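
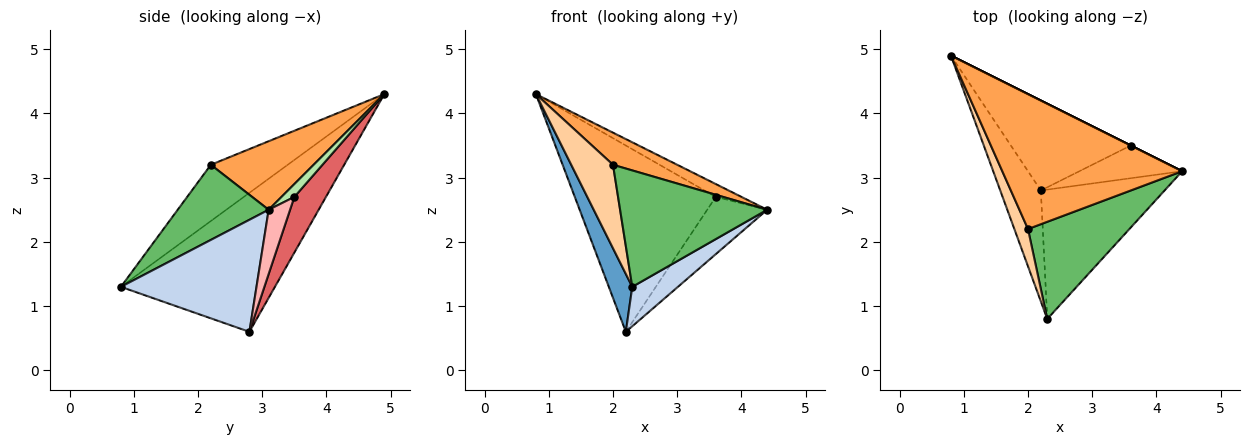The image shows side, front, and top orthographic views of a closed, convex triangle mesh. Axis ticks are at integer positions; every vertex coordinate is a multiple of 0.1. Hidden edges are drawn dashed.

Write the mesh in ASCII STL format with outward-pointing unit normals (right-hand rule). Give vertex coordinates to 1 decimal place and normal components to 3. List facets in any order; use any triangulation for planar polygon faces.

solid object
 facet normal -0.950 -0.145 -0.277
  outer loop
   vertex 2.2 2.8 0.6
   vertex 2.3 0.8 1.3
   vertex 0.8 4.9 4.3
  endloop
 endfacet
 facet normal 0.655 -0.220 -0.723
  outer loop
   vertex 2.2 2.8 0.6
   vertex 4.4 3.1 2.5
   vertex 2.3 0.8 1.3
  endloop
 endfacet
 facet normal 0.347 -0.217 0.912
  outer loop
   vertex 2.0 2.2 3.2
   vertex 4.4 3.1 2.5
   vertex 0.8 4.9 4.3
  endloop
 endfacet
 facet normal -0.859 -0.467 0.208
  outer loop
   vertex 2.0 2.2 3.2
   vertex 0.8 4.9 4.3
   vertex 2.3 0.8 1.3
  endloop
 endfacet
 facet normal 0.429 -0.694 0.579
  outer loop
   vertex 2.0 2.2 3.2
   vertex 2.3 0.8 1.3
   vertex 4.4 3.1 2.5
  endloop
 endfacet
 facet normal 0.447 0.894 0.000
  outer loop
   vertex 3.6 3.5 2.7
   vertex 0.8 4.9 4.3
   vertex 4.4 3.1 2.5
  endloop
 endfacet
 facet normal 0.198 0.883 -0.426
  outer loop
   vertex 3.6 3.5 2.7
   vertex 2.2 2.8 0.6
   vertex 0.8 4.9 4.3
  endloop
 endfacet
 facet normal 0.296 0.829 -0.474
  outer loop
   vertex 3.6 3.5 2.7
   vertex 4.4 3.1 2.5
   vertex 2.2 2.8 0.6
  endloop
 endfacet
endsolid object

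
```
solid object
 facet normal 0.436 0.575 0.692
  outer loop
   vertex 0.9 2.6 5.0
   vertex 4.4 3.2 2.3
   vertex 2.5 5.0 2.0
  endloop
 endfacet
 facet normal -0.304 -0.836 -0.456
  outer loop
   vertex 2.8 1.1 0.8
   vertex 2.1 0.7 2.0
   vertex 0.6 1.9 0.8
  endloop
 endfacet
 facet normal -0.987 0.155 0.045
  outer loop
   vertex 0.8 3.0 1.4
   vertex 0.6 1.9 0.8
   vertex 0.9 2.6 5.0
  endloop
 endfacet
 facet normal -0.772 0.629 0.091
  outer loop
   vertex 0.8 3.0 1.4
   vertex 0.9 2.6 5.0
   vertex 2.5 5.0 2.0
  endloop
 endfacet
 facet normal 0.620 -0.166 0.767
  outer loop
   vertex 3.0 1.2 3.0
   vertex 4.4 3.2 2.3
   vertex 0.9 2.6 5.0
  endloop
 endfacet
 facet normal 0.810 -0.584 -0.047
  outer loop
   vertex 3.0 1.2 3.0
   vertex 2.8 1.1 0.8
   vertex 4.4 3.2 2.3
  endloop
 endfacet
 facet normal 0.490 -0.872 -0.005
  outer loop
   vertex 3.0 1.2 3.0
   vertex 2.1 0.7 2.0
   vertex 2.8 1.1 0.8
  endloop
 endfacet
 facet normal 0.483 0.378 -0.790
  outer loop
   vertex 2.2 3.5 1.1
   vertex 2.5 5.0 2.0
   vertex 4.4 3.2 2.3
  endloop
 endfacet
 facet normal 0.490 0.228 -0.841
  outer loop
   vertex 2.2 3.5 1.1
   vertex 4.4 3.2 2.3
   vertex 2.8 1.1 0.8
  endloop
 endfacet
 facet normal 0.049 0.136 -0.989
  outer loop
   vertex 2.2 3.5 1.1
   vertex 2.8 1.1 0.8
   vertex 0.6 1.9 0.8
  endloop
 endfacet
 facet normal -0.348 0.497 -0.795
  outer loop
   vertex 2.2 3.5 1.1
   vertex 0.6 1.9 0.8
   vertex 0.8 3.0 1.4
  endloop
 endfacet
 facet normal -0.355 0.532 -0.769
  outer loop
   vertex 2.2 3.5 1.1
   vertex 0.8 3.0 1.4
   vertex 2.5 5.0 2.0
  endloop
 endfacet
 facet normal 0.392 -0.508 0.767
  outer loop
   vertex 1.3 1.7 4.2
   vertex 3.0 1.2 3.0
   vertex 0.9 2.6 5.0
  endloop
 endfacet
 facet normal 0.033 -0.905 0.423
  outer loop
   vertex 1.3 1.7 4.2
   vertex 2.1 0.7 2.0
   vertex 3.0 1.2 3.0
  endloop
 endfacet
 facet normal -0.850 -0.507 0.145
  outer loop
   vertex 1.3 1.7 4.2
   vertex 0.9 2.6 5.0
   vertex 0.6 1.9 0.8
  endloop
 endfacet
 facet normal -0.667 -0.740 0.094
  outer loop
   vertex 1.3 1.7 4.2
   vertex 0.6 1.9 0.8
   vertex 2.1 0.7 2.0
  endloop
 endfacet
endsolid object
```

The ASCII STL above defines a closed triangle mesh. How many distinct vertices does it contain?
10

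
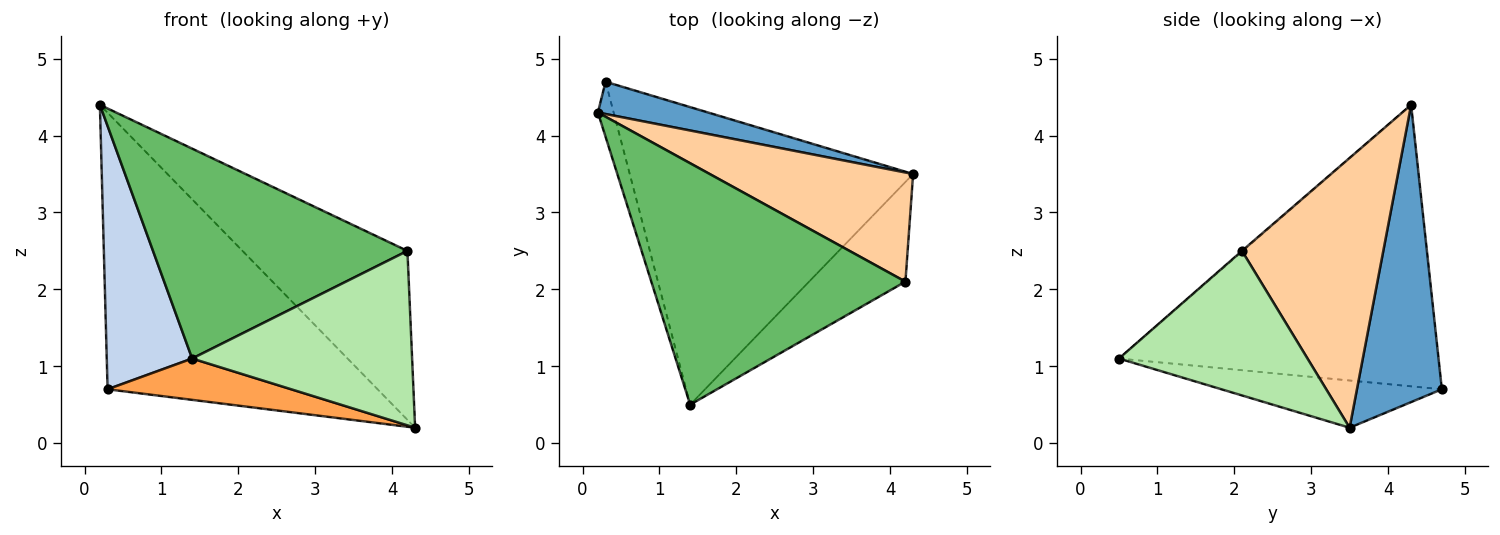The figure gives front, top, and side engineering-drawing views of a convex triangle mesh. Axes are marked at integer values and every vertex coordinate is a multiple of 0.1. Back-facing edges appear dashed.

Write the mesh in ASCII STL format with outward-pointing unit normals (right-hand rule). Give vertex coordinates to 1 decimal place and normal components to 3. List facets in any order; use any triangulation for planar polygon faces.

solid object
 facet normal 0.298 0.948 0.111
  outer loop
   vertex 0.3 4.7 0.7
   vertex 0.2 4.3 4.4
   vertex 4.3 3.5 0.2
  endloop
 endfacet
 facet normal -0.965 -0.258 -0.054
  outer loop
   vertex 0.3 4.7 0.7
   vertex 1.4 0.5 1.1
   vertex 0.2 4.3 4.4
  endloop
 endfacet
 facet normal -0.163 -0.136 -0.977
  outer loop
   vertex 0.3 4.7 0.7
   vertex 4.3 3.5 0.2
   vertex 1.4 0.5 1.1
  endloop
 endfacet
 facet normal 0.584 0.682 0.440
  outer loop
   vertex 4.2 2.1 2.5
   vertex 4.3 3.5 0.2
   vertex 0.2 4.3 4.4
  endloop
 endfacet
 facet normal -0.002 -0.656 0.755
  outer loop
   vertex 4.2 2.1 2.5
   vertex 0.2 4.3 4.4
   vertex 1.4 0.5 1.1
  endloop
 endfacet
 facet normal 0.597 -0.697 -0.398
  outer loop
   vertex 4.2 2.1 2.5
   vertex 1.4 0.5 1.1
   vertex 4.3 3.5 0.2
  endloop
 endfacet
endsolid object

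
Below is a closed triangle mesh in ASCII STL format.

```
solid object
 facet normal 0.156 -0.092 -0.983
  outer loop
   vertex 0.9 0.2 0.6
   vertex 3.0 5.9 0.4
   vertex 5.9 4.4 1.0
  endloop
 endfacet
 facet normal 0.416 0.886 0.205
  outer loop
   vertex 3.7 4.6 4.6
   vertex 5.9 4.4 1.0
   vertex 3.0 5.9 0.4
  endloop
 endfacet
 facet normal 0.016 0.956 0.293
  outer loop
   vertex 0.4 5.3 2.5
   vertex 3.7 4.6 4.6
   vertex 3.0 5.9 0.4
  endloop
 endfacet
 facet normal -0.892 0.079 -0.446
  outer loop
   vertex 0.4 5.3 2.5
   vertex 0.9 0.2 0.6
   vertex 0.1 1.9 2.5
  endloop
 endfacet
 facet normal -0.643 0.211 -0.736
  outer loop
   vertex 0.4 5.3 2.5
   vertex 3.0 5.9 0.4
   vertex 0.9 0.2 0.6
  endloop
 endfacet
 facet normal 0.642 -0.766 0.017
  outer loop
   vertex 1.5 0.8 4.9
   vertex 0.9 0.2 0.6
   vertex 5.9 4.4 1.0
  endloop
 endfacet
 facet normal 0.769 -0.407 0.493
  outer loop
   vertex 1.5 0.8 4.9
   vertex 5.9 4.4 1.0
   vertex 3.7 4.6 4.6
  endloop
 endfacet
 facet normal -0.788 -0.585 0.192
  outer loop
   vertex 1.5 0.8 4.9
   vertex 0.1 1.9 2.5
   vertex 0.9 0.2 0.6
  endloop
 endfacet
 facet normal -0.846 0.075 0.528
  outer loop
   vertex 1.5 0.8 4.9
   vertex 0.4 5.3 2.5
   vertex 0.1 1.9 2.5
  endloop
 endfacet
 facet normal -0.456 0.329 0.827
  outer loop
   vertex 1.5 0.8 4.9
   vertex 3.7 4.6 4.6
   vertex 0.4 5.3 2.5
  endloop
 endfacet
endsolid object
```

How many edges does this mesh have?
15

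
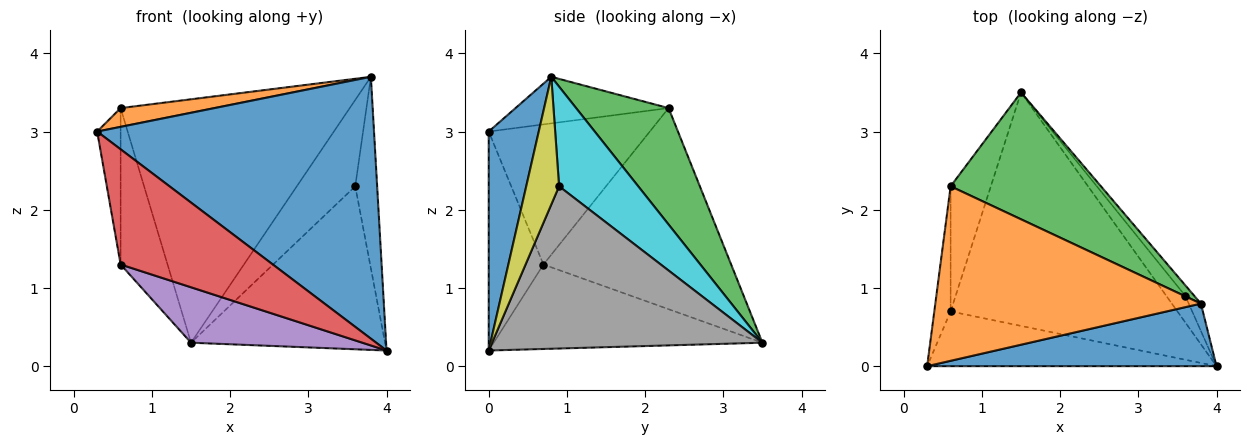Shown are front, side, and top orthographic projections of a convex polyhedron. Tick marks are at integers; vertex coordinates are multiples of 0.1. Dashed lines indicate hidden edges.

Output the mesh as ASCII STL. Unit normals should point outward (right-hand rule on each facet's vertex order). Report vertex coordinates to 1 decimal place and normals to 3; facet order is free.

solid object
 facet normal 0.173 -0.958 0.229
  outer loop
   vertex 3.8 0.8 3.7
   vertex 0.3 0.0 3.0
   vertex 4.0 0.0 0.2
  endloop
 endfacet
 facet normal -0.172 -0.105 0.979
  outer loop
   vertex 0.6 2.3 3.3
   vertex 0.3 0.0 3.0
   vertex 3.8 0.8 3.7
  endloop
 endfacet
 facet normal 0.337 0.835 0.435
  outer loop
   vertex 0.6 2.3 3.3
   vertex 3.8 0.8 3.7
   vertex 1.5 3.5 0.3
  endloop
 endfacet
 facet normal -0.309 -0.859 -0.408
  outer loop
   vertex 0.6 0.7 1.3
   vertex 4.0 0.0 0.2
   vertex 0.3 0.0 3.0
  endloop
 endfacet
 facet normal -0.341 -0.217 -0.915
  outer loop
   vertex 0.6 0.7 1.3
   vertex 1.5 3.5 0.3
   vertex 4.0 0.0 0.2
  endloop
 endfacet
 facet normal -0.983 0.143 -0.115
  outer loop
   vertex 0.6 0.7 1.3
   vertex 0.3 0.0 3.0
   vertex 0.6 2.3 3.3
  endloop
 endfacet
 facet normal -0.952 0.238 -0.190
  outer loop
   vertex 0.6 0.7 1.3
   vertex 0.6 2.3 3.3
   vertex 1.5 3.5 0.3
  endloop
 endfacet
 facet normal 0.809 0.580 -0.095
  outer loop
   vertex 3.6 0.9 2.3
   vertex 4.0 0.0 0.2
   vertex 1.5 3.5 0.3
  endloop
 endfacet
 facet normal 0.829 0.553 -0.079
  outer loop
   vertex 3.6 0.9 2.3
   vertex 3.8 0.8 3.7
   vertex 4.0 0.0 0.2
  endloop
 endfacet
 facet normal 0.802 0.592 -0.072
  outer loop
   vertex 3.6 0.9 2.3
   vertex 1.5 3.5 0.3
   vertex 3.8 0.8 3.7
  endloop
 endfacet
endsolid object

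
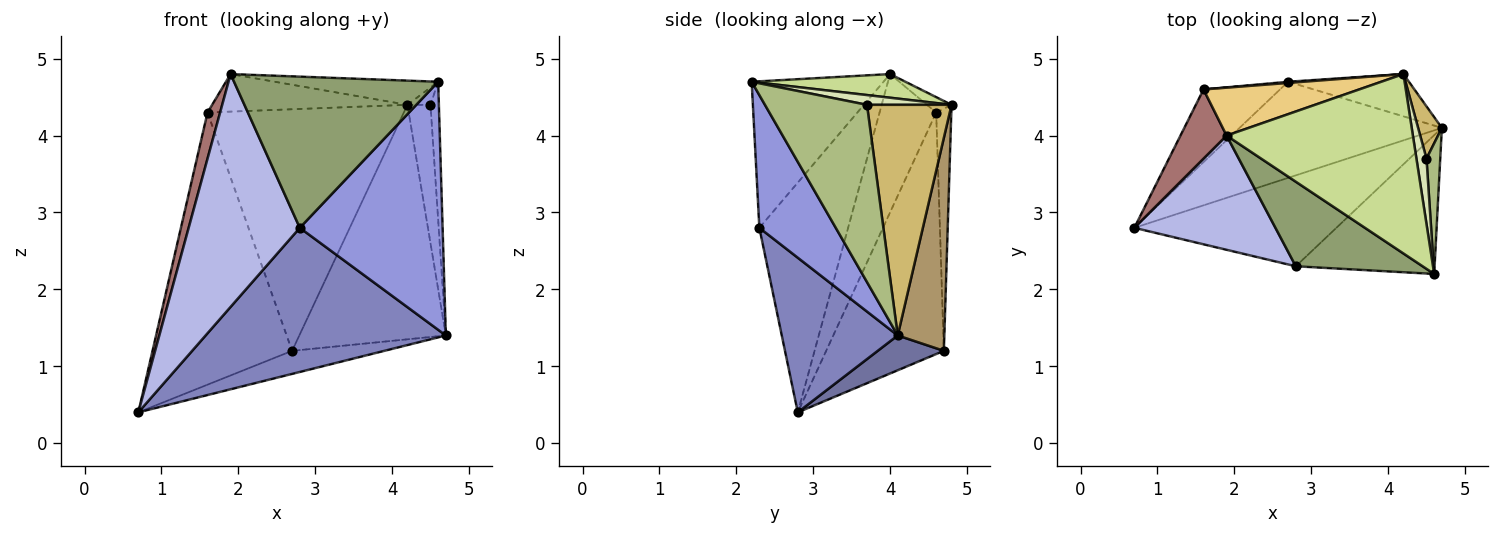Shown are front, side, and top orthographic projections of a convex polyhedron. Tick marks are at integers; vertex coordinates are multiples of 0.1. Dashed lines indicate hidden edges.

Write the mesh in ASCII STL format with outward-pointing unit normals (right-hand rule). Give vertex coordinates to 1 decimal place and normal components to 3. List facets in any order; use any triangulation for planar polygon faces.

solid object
 facet normal 0.165 0.230 -0.959
  outer loop
   vertex 2.7 4.7 1.2
   vertex 4.7 4.1 1.4
   vertex 0.7 2.8 0.4
  endloop
 endfacet
 facet normal 0.378 -0.783 -0.494
  outer loop
   vertex 2.8 2.3 2.8
   vertex 0.7 2.8 0.4
   vertex 4.7 4.1 1.4
  endloop
 endfacet
 facet normal 0.423 -0.791 -0.442
  outer loop
   vertex 2.8 2.3 2.8
   vertex 4.7 4.1 1.4
   vertex 4.6 2.2 4.7
  endloop
 endfacet
 facet normal -0.583 -0.730 0.358
  outer loop
   vertex 2.8 2.3 2.8
   vertex 1.9 4.0 4.8
   vertex 0.7 2.8 0.4
  endloop
 endfacet
 facet normal -0.491 -0.760 0.425
  outer loop
   vertex 2.8 2.3 2.8
   vertex 4.6 2.2 4.7
   vertex 1.9 4.0 4.8
  endloop
 endfacet
 facet normal 0.994 0.082 0.077
  outer loop
   vertex 4.5 3.7 4.4
   vertex 4.6 2.2 4.7
   vertex 4.7 4.1 1.4
  endloop
 endfacet
 facet normal 0.125 0.133 0.983
  outer loop
   vertex 4.2 4.8 4.4
   vertex 1.9 4.0 4.8
   vertex 4.6 2.2 4.7
  endloop
 endfacet
 facet normal 0.684 0.187 0.705
  outer loop
   vertex 4.2 4.8 4.4
   vertex 4.6 2.2 4.7
   vertex 4.5 3.7 4.4
  endloop
 endfacet
 facet normal 0.299 0.939 -0.169
  outer loop
   vertex 4.2 4.8 4.4
   vertex 4.7 4.1 1.4
   vertex 2.7 4.7 1.2
  endloop
 endfacet
 facet normal 0.960 0.262 0.099
  outer loop
   vertex 4.2 4.8 4.4
   vertex 4.5 3.7 4.4
   vertex 4.7 4.1 1.4
  endloop
 endfacet
 facet normal -0.077 0.615 0.785
  outer loop
   vertex 1.6 4.6 4.3
   vertex 1.9 4.0 4.8
   vertex 4.2 4.8 4.4
  endloop
 endfacet
 facet normal -0.077 0.997 0.005
  outer loop
   vertex 1.6 4.6 4.3
   vertex 4.2 4.8 4.4
   vertex 2.7 4.7 1.2
  endloop
 endfacet
 facet normal -0.928 -0.206 0.309
  outer loop
   vertex 1.6 4.6 4.3
   vertex 0.7 2.8 0.4
   vertex 1.9 4.0 4.8
  endloop
 endfacet
 facet normal -0.632 0.749 -0.200
  outer loop
   vertex 1.6 4.6 4.3
   vertex 2.7 4.7 1.2
   vertex 0.7 2.8 0.4
  endloop
 endfacet
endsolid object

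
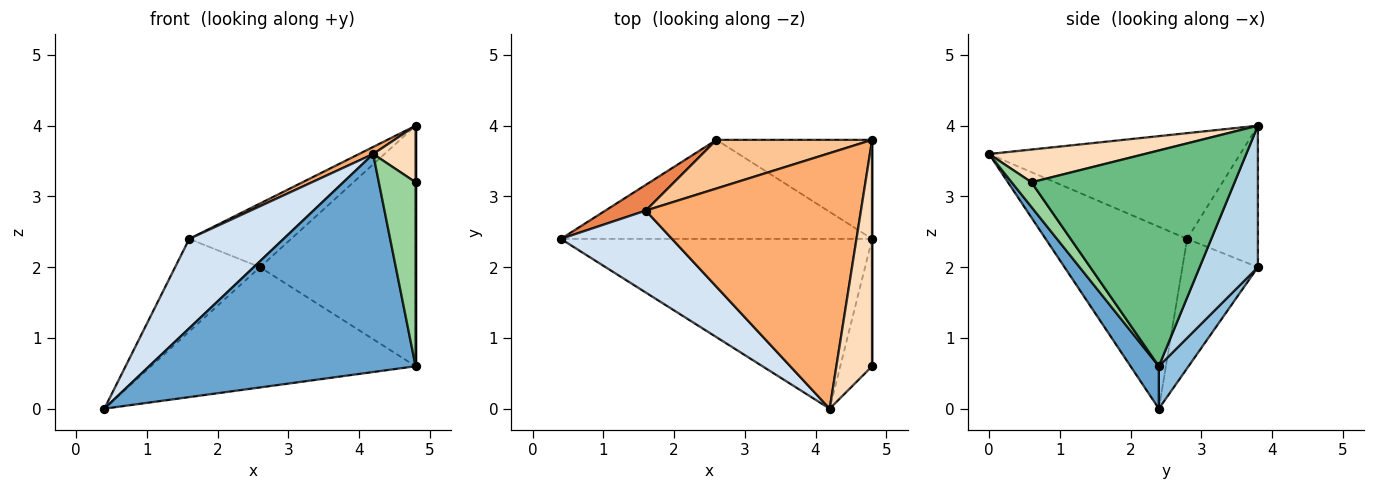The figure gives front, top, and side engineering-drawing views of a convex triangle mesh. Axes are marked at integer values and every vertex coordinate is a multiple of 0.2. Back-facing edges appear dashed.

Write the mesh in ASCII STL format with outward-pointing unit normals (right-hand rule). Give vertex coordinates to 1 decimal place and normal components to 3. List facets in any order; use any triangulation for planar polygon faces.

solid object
 facet normal 0.083 -0.786 -0.612
  outer loop
   vertex 4.8 2.4 0.6
   vertex 4.2 0.0 3.6
   vertex 0.4 2.4 0.0
  endloop
 endfacet
 facet normal 0.086 0.769 -0.633
  outer loop
   vertex 4.8 2.4 0.6
   vertex 0.4 2.4 0.0
   vertex 2.6 3.8 2.0
  endloop
 endfacet
 facet normal 0.327 0.874 -0.360
  outer loop
   vertex 4.8 2.4 0.6
   vertex 2.6 3.8 2.0
   vertex 4.8 3.8 4.0
  endloop
 endfacet
 facet normal -0.742 -0.494 0.453
  outer loop
   vertex 1.6 2.8 2.4
   vertex 0.4 2.4 0.0
   vertex 4.2 0.0 3.6
  endloop
 endfacet
 facet normal -0.650 0.732 0.203
  outer loop
   vertex 1.6 2.8 2.4
   vertex 2.6 3.8 2.0
   vertex 0.4 2.4 0.0
  endloop
 endfacet
 facet normal -0.441 -0.025 0.897
  outer loop
   vertex 1.6 2.8 2.4
   vertex 4.2 0.0 3.6
   vertex 4.8 3.8 4.0
  endloop
 endfacet
 facet normal -0.483 0.696 0.531
  outer loop
   vertex 1.6 2.8 2.4
   vertex 4.8 3.8 4.0
   vertex 2.6 3.8 2.0
  endloop
 endfacet
 facet normal 0.665 -0.181 0.725
  outer loop
   vertex 4.8 0.6 3.2
   vertex 4.8 3.8 4.0
   vertex 4.2 0.0 3.6
  endloop
 endfacet
 facet normal 1.000 0.000 0.000
  outer loop
   vertex 4.8 0.6 3.2
   vertex 4.8 2.4 0.6
   vertex 4.8 3.8 4.0
  endloop
 endfacet
 facet normal 0.405 -0.752 -0.520
  outer loop
   vertex 4.8 0.6 3.2
   vertex 4.2 0.0 3.6
   vertex 4.8 2.4 0.6
  endloop
 endfacet
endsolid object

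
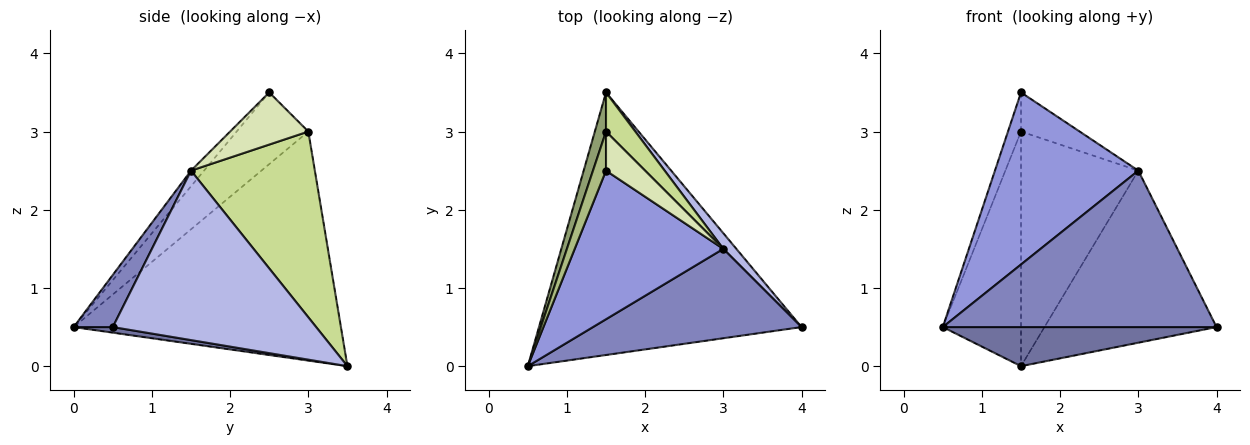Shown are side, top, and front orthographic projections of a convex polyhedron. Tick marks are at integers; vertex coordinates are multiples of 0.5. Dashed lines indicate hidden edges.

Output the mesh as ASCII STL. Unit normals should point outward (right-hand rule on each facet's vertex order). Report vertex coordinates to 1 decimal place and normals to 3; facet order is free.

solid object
 facet normal 0.021 -0.147 -0.989
  outer loop
   vertex 1.5 3.5 0.0
   vertex 4.0 0.5 0.5
   vertex 0.5 0.0 0.5
  endloop
 endfacet
 facet normal 0.123 -0.862 0.492
  outer loop
   vertex 3.0 1.5 2.5
   vertex 0.5 0.0 0.5
   vertex 4.0 0.5 0.5
  endloop
 endfacet
 facet normal -0.069 -0.755 0.652
  outer loop
   vertex 3.0 1.5 2.5
   vertex 1.5 2.5 3.5
   vertex 0.5 0.0 0.5
  endloop
 endfacet
 facet normal 0.762 0.645 0.059
  outer loop
   vertex 3.0 1.5 2.5
   vertex 4.0 0.5 0.5
   vertex 1.5 3.5 0.0
  endloop
 endfacet
 facet normal -0.959 0.281 0.047
  outer loop
   vertex 1.5 3.0 3.0
   vertex 1.5 3.5 0.0
   vertex 0.5 0.0 0.5
  endloop
 endfacet
 facet normal -0.968 0.176 0.176
  outer loop
   vertex 1.5 3.0 3.0
   vertex 0.5 0.0 0.5
   vertex 1.5 2.5 3.5
  endloop
 endfacet
 facet normal 0.721 0.683 0.114
  outer loop
   vertex 1.5 3.0 3.0
   vertex 3.0 1.5 2.5
   vertex 1.5 3.5 0.0
  endloop
 endfacet
 facet normal 0.686 0.514 0.514
  outer loop
   vertex 1.5 3.0 3.0
   vertex 1.5 2.5 3.5
   vertex 3.0 1.5 2.5
  endloop
 endfacet
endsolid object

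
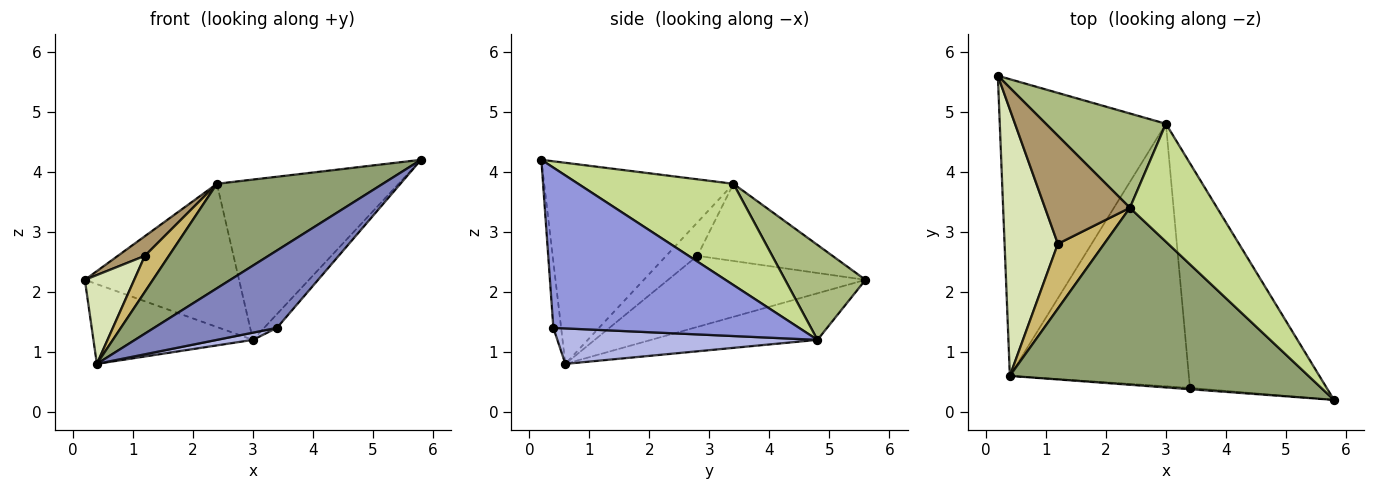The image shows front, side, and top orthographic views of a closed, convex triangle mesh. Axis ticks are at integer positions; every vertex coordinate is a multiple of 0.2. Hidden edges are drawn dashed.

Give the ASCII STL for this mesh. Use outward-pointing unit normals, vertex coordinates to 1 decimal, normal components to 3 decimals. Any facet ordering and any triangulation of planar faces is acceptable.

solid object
 facet normal -0.261 0.251 -0.932
  outer loop
   vertex 3.0 4.8 1.2
   vertex 0.4 0.6 0.8
   vertex 0.2 5.6 2.2
  endloop
 endfacet
 facet normal -0.063 -0.998 -0.017
  outer loop
   vertex 3.4 0.4 1.4
   vertex 5.8 0.2 4.2
   vertex 0.4 0.6 0.8
  endloop
 endfacet
 facet normal 0.760 0.040 -0.649
  outer loop
   vertex 3.4 0.4 1.4
   vertex 3.0 4.8 1.2
   vertex 5.8 0.2 4.2
  endloop
 endfacet
 facet normal 0.194 -0.027 -0.981
  outer loop
   vertex 3.4 0.4 1.4
   vertex 0.4 0.6 0.8
   vertex 3.0 4.8 1.2
  endloop
 endfacet
 facet normal -0.502 -0.440 0.745
  outer loop
   vertex 2.4 3.4 3.8
   vertex 0.4 0.6 0.8
   vertex 5.8 0.2 4.2
  endloop
 endfacet
 facet normal 0.399 0.766 0.504
  outer loop
   vertex 2.4 3.4 3.8
   vertex 3.0 4.8 1.2
   vertex 0.2 5.6 2.2
  endloop
 endfacet
 facet normal 0.567 0.663 0.488
  outer loop
   vertex 2.4 3.4 3.8
   vertex 5.8 0.2 4.2
   vertex 3.0 4.8 1.2
  endloop
 endfacet
 facet normal -0.784 -0.196 0.588
  outer loop
   vertex 1.2 2.8 2.6
   vertex 0.2 5.6 2.2
   vertex 0.4 0.6 0.8
  endloop
 endfacet
 facet normal -0.667 -0.133 0.733
  outer loop
   vertex 1.2 2.8 2.6
   vertex 2.4 3.4 3.8
   vertex 0.2 5.6 2.2
  endloop
 endfacet
 facet normal -0.534 -0.411 0.739
  outer loop
   vertex 1.2 2.8 2.6
   vertex 0.4 0.6 0.8
   vertex 2.4 3.4 3.8
  endloop
 endfacet
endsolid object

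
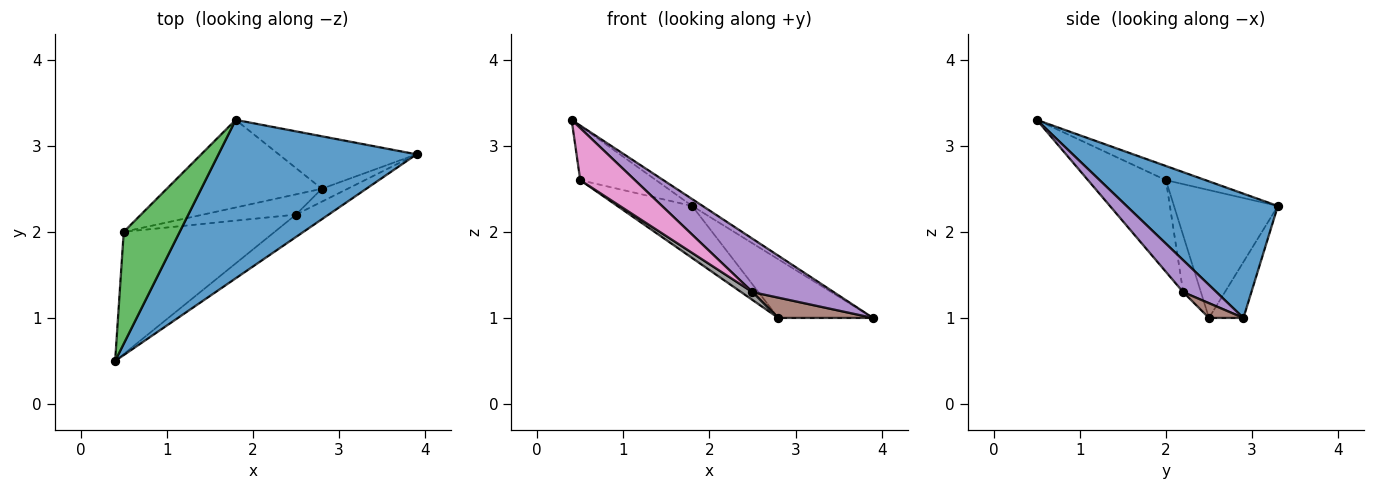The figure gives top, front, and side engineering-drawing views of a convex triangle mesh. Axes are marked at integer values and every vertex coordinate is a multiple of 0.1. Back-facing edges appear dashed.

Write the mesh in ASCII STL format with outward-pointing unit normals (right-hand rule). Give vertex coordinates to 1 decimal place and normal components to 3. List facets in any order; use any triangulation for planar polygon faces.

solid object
 facet normal 0.531 0.037 0.847
  outer loop
   vertex 1.8 3.3 2.3
   vertex 0.4 0.5 3.3
   vertex 3.9 2.9 1.0
  endloop
 endfacet
 facet normal -0.262 0.719 -0.644
  outer loop
   vertex 2.8 2.5 1.0
   vertex 1.8 3.3 2.3
   vertex 3.9 2.9 1.0
  endloop
 endfacet
 facet normal -0.222 0.424 0.878
  outer loop
   vertex 0.5 2.0 2.6
   vertex 0.4 0.5 3.3
   vertex 1.8 3.3 2.3
  endloop
 endfacet
 facet normal -0.578 0.417 -0.701
  outer loop
   vertex 0.5 2.0 2.6
   vertex 1.8 3.3 2.3
   vertex 2.8 2.5 1.0
  endloop
 endfacet
 facet normal 0.354 -0.863 -0.362
  outer loop
   vertex 2.5 2.2 1.3
   vertex 3.9 2.9 1.0
   vertex 0.4 0.5 3.3
  endloop
 endfacet
 facet normal 0.293 -0.807 -0.513
  outer loop
   vertex 2.5 2.2 1.3
   vertex 2.8 2.5 1.0
   vertex 3.9 2.9 1.0
  endloop
 endfacet
 facet normal -0.488 -0.342 -0.803
  outer loop
   vertex 2.5 2.2 1.3
   vertex 0.4 0.5 3.3
   vertex 0.5 2.0 2.6
  endloop
 endfacet
 facet normal -0.495 -0.315 -0.810
  outer loop
   vertex 2.5 2.2 1.3
   vertex 0.5 2.0 2.6
   vertex 2.8 2.5 1.0
  endloop
 endfacet
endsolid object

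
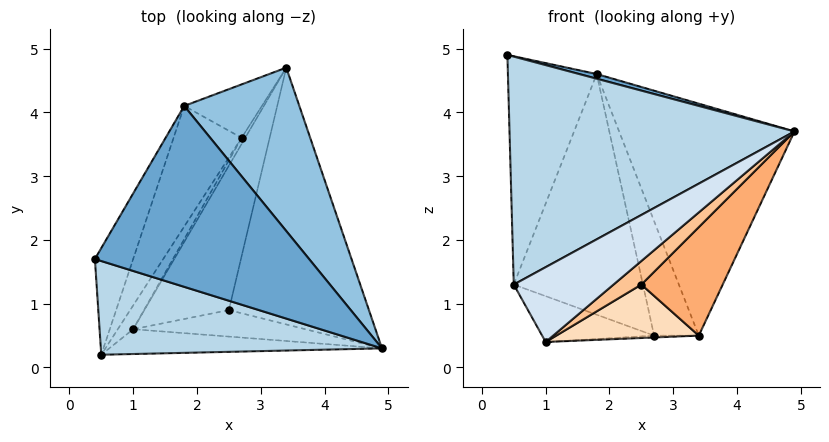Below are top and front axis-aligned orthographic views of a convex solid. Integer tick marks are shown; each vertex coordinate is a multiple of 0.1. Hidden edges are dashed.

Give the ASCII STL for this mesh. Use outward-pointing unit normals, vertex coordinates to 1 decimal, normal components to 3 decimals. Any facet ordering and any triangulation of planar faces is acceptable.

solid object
 facet normal 0.250 -0.025 0.968
  outer loop
   vertex 1.8 4.1 4.6
   vertex 0.4 1.7 4.9
   vertex 4.9 0.3 3.7
  endloop
 endfacet
 facet normal 0.760 0.531 0.374
  outer loop
   vertex 1.8 4.1 4.6
   vertex 4.9 0.3 3.7
   vertex 3.4 4.7 0.5
  endloop
 endfacet
 facet normal -0.183 -0.909 0.374
  outer loop
   vertex 0.5 0.2 1.3
   vertex 4.9 0.3 3.7
   vertex 0.4 1.7 4.9
  endloop
 endfacet
 facet normal 0.190 -0.932 -0.309
  outer loop
   vertex 0.5 0.2 1.3
   vertex 1.0 0.6 0.4
   vertex 4.9 0.3 3.7
  endloop
 endfacet
 facet normal -0.854 0.471 -0.220
  outer loop
   vertex 0.5 0.2 1.3
   vertex 0.4 1.7 4.9
   vertex 1.8 4.1 4.6
  endloop
 endfacet
 facet normal 0.636 -0.300 -0.711
  outer loop
   vertex 2.5 0.9 1.3
   vertex 3.4 4.7 0.5
   vertex 4.9 0.3 3.7
  endloop
 endfacet
 facet normal 0.503 -0.574 -0.646
  outer loop
   vertex 2.5 0.9 1.3
   vertex 4.9 0.3 3.7
   vertex 1.0 0.6 0.4
  endloop
 endfacet
 facet normal 0.534 -0.293 -0.793
  outer loop
   vertex 2.5 0.9 1.3
   vertex 1.0 0.6 0.4
   vertex 3.4 4.7 0.5
  endloop
 endfacet
 facet normal -0.416 0.265 -0.870
  outer loop
   vertex 2.7 3.6 0.5
   vertex 3.4 4.7 0.5
   vertex 1.0 0.6 0.4
  endloop
 endfacet
 facet normal -0.818 0.521 -0.243
  outer loop
   vertex 2.7 3.6 0.5
   vertex 1.8 4.1 4.6
   vertex 3.4 4.7 0.5
  endloop
 endfacet
 facet normal -0.839 0.484 -0.251
  outer loop
   vertex 2.7 3.6 0.5
   vertex 1.0 0.6 0.4
   vertex 0.5 0.2 1.3
  endloop
 endfacet
 facet normal -0.839 0.486 -0.244
  outer loop
   vertex 2.7 3.6 0.5
   vertex 0.5 0.2 1.3
   vertex 1.8 4.1 4.6
  endloop
 endfacet
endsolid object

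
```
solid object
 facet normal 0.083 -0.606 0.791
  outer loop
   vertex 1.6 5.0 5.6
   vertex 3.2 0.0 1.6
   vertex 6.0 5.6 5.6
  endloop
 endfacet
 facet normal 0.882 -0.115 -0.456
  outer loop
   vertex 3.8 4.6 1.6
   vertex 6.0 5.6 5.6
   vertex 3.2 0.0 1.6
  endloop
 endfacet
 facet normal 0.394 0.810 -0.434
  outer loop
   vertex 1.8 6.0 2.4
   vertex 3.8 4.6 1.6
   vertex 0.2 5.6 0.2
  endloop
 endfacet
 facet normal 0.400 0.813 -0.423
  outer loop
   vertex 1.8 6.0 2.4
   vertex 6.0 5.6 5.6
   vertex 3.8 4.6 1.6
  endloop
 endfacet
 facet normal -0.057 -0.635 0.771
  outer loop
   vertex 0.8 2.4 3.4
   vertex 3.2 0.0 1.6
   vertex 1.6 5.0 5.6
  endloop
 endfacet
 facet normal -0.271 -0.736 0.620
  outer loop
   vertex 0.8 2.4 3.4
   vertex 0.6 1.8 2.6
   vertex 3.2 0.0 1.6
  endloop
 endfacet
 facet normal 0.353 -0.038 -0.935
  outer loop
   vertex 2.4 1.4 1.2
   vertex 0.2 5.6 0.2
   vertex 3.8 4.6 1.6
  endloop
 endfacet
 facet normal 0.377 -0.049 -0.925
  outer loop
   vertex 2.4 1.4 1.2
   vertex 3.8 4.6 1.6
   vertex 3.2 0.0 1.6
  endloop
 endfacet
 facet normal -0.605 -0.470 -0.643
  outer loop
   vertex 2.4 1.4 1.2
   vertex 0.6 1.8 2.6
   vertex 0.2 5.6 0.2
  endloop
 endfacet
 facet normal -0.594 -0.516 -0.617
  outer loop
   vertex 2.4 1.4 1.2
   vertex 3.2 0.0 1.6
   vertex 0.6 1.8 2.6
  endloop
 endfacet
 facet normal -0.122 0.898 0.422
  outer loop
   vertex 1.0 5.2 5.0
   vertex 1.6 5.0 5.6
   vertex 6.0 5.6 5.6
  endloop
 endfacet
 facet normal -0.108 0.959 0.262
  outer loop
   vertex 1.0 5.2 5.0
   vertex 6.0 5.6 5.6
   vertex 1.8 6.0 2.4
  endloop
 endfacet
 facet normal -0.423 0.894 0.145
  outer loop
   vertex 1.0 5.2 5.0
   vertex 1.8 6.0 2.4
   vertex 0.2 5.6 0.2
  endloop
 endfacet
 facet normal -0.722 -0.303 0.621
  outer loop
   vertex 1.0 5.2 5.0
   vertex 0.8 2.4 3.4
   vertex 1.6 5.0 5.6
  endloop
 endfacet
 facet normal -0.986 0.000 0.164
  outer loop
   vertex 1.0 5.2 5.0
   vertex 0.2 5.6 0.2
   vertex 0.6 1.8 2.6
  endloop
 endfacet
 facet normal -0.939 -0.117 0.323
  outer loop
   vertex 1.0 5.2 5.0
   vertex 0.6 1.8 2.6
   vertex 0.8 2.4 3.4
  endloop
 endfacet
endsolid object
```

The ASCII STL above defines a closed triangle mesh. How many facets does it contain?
16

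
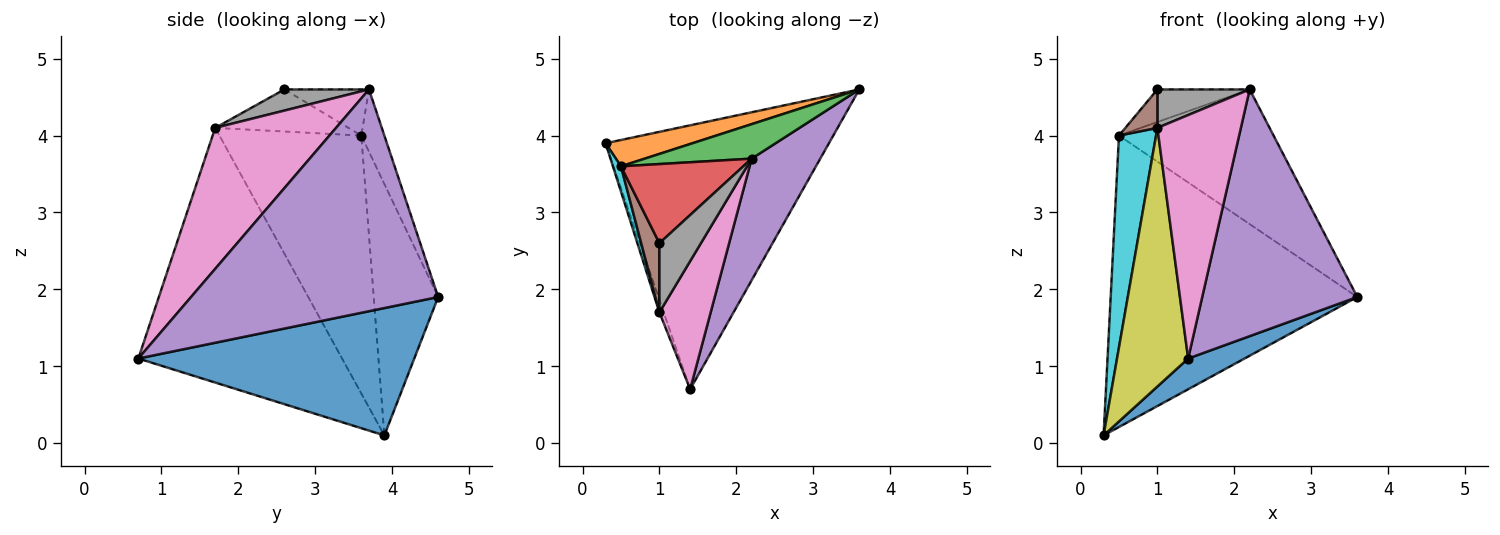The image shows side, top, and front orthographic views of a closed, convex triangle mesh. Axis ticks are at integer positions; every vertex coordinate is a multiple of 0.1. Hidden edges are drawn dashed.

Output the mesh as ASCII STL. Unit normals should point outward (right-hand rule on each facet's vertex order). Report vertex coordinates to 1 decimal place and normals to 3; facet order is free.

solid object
 facet normal 0.493 -0.101 -0.864
  outer loop
   vertex 1.4 0.7 1.1
   vertex 0.3 3.9 0.1
   vertex 3.6 4.6 1.9
  endloop
 endfacet
 facet normal -0.252 0.964 0.087
  outer loop
   vertex 0.5 3.6 4.0
   vertex 3.6 4.6 1.9
   vertex 0.3 3.9 0.1
  endloop
 endfacet
 facet normal -0.143 0.959 0.245
  outer loop
   vertex 2.2 3.7 4.6
   vertex 3.6 4.6 1.9
   vertex 0.5 3.6 4.0
  endloop
 endfacet
 facet normal -0.329 0.359 0.873
  outer loop
   vertex 2.2 3.7 4.6
   vertex 0.5 3.6 4.0
   vertex 1.0 2.6 4.6
  endloop
 endfacet
 facet normal 0.819 -0.514 0.253
  outer loop
   vertex 2.2 3.7 4.6
   vertex 1.4 0.7 1.1
   vertex 3.6 4.6 1.9
  endloop
 endfacet
 facet normal -0.896 -0.215 0.388
  outer loop
   vertex 1.0 1.7 4.1
   vertex 1.0 2.6 4.6
   vertex 0.5 3.6 4.0
  endloop
 endfacet
 facet normal 0.788 -0.545 0.287
  outer loop
   vertex 1.0 1.7 4.1
   vertex 1.4 0.7 1.1
   vertex 2.2 3.7 4.6
  endloop
 endfacet
 facet normal 0.407 -0.444 0.799
  outer loop
   vertex 1.0 1.7 4.1
   vertex 2.2 3.7 4.6
   vertex 1.0 2.6 4.6
  endloop
 endfacet
 facet normal -0.944 -0.330 -0.016
  outer loop
   vertex 1.0 1.7 4.1
   vertex 0.3 3.9 0.1
   vertex 1.4 0.7 1.1
  endloop
 endfacet
 facet normal -0.967 -0.253 0.030
  outer loop
   vertex 1.0 1.7 4.1
   vertex 0.5 3.6 4.0
   vertex 0.3 3.9 0.1
  endloop
 endfacet
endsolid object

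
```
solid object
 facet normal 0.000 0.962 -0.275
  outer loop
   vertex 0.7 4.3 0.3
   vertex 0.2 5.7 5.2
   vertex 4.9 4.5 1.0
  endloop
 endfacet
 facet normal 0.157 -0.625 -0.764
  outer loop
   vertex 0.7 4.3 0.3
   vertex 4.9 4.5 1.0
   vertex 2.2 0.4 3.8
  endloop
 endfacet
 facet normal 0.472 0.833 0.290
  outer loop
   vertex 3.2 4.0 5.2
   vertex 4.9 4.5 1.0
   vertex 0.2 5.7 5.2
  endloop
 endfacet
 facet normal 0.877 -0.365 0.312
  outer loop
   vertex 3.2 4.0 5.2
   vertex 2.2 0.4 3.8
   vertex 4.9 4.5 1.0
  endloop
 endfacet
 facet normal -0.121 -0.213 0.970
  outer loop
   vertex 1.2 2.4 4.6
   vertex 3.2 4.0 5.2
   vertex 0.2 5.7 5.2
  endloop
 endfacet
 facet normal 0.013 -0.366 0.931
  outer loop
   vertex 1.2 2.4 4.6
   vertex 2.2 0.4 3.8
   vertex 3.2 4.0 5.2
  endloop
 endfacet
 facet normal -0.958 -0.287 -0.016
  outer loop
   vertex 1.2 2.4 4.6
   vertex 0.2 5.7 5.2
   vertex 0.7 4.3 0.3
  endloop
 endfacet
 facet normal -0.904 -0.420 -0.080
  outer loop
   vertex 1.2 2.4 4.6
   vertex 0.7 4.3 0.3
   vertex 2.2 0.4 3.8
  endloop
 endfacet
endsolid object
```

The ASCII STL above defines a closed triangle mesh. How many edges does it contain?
12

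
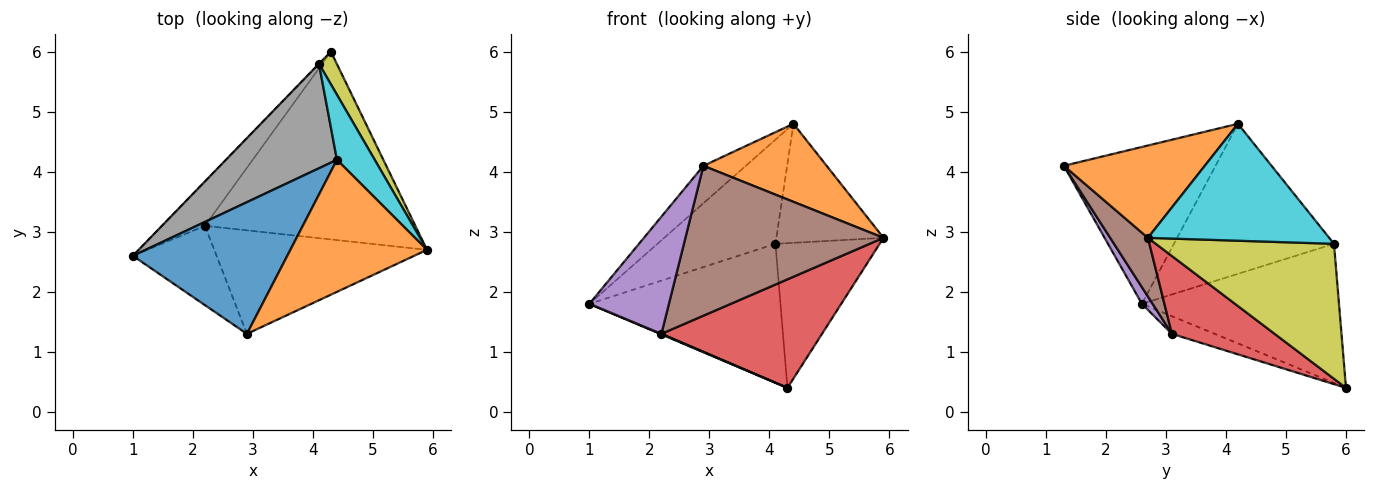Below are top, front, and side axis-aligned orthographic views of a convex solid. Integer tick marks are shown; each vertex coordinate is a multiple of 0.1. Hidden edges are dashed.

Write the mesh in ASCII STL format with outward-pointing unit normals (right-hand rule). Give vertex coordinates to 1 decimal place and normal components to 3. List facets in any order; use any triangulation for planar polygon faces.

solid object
 facet normal -0.699 0.195 0.688
  outer loop
   vertex 2.9 1.3 4.1
   vertex 4.4 4.2 4.8
   vertex 1.0 2.6 1.8
  endloop
 endfacet
 facet normal 0.503 -0.440 0.744
  outer loop
   vertex 2.9 1.3 4.1
   vertex 5.9 2.7 2.9
   vertex 4.4 4.2 4.8
  endloop
 endfacet
 facet normal -0.381 -0.011 -0.925
  outer loop
   vertex 2.2 3.1 1.3
   vertex 1.0 2.6 1.8
   vertex 4.3 6.0 0.4
  endloop
 endfacet
 facet normal 0.305 -0.477 -0.824
  outer loop
   vertex 2.2 3.1 1.3
   vertex 4.3 6.0 0.4
   vertex 5.9 2.7 2.9
  endloop
 endfacet
 facet normal 0.111 -0.823 -0.557
  outer loop
   vertex 2.2 3.1 1.3
   vertex 2.9 1.3 4.1
   vertex 1.0 2.6 1.8
  endloop
 endfacet
 facet normal 0.155 -0.813 -0.561
  outer loop
   vertex 2.2 3.1 1.3
   vertex 5.9 2.7 2.9
   vertex 2.9 1.3 4.1
  endloop
 endfacet
 facet normal -0.718 0.696 -0.002
  outer loop
   vertex 4.1 5.8 2.8
   vertex 4.3 6.0 0.4
   vertex 1.0 2.6 1.8
  endloop
 endfacet
 facet normal -0.691 0.510 0.512
  outer loop
   vertex 4.1 5.8 2.8
   vertex 1.0 2.6 1.8
   vertex 4.4 4.2 4.8
  endloop
 endfacet
 facet normal 0.858 0.502 0.113
  outer loop
   vertex 4.1 5.8 2.8
   vertex 5.9 2.7 2.9
   vertex 4.3 6.0 0.4
  endloop
 endfacet
 facet normal 0.829 0.490 0.268
  outer loop
   vertex 4.1 5.8 2.8
   vertex 4.4 4.2 4.8
   vertex 5.9 2.7 2.9
  endloop
 endfacet
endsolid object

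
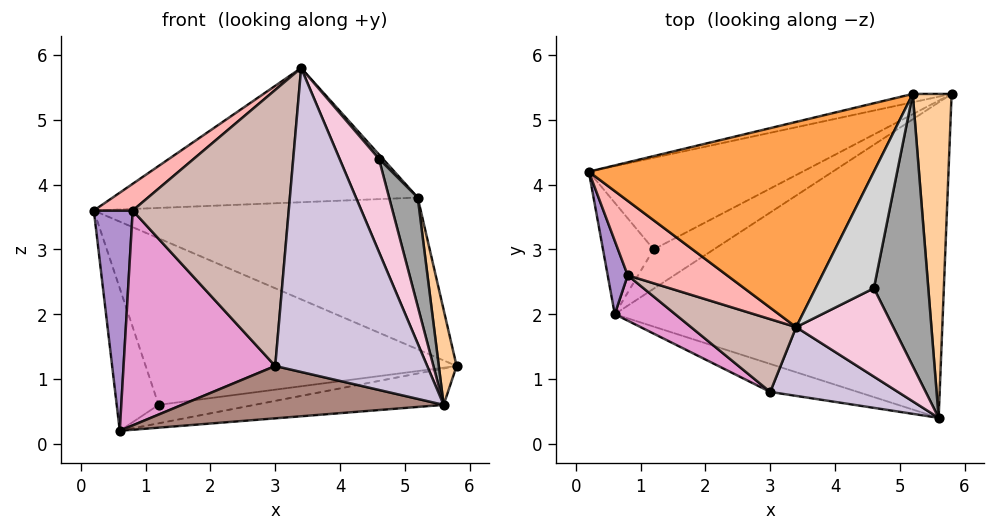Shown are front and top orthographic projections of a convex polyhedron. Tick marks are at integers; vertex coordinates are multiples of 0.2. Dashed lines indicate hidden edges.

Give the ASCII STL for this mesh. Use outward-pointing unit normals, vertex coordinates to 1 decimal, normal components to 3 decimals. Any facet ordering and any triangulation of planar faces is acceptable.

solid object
 facet normal 0.115 0.114 -0.987
  outer loop
   vertex 0.6 2.0 0.2
   vertex 5.8 5.4 1.2
   vertex 5.6 0.4 0.6
  endloop
 endfacet
 facet normal -0.231 0.971 -0.053
  outer loop
   vertex 5.2 5.4 3.8
   vertex 5.8 5.4 1.2
   vertex 0.2 4.2 3.6
  endloop
 endfacet
 facet normal -0.163 0.540 0.826
  outer loop
   vertex 5.2 5.4 3.8
   vertex 0.2 4.2 3.6
   vertex 3.4 1.8 5.8
  endloop
 endfacet
 facet normal 0.972 -0.066 0.224
  outer loop
   vertex 5.2 5.4 3.8
   vertex 5.6 0.4 0.6
   vertex 5.8 5.4 1.2
  endloop
 endfacet
 facet normal -0.367 0.815 -0.448
  outer loop
   vertex 1.2 3.0 0.6
   vertex 0.2 4.2 3.6
   vertex 5.8 5.4 1.2
  endloop
 endfacet
 facet normal -0.670 0.585 -0.457
  outer loop
   vertex 1.2 3.0 0.6
   vertex 0.6 2.0 0.2
   vertex 0.2 4.2 3.6
  endloop
 endfacet
 facet normal -0.103 0.422 -0.901
  outer loop
   vertex 1.2 3.0 0.6
   vertex 5.8 5.4 1.2
   vertex 0.6 2.0 0.2
  endloop
 endfacet
 facet normal -0.669 -0.251 0.700
  outer loop
   vertex 0.8 2.6 3.6
   vertex 3.4 1.8 5.8
   vertex 0.2 4.2 3.6
  endloop
 endfacet
 facet normal -0.930 -0.349 0.116
  outer loop
   vertex 0.8 2.6 3.6
   vertex 0.2 4.2 3.6
   vertex 0.6 2.0 0.2
  endloop
 endfacet
 facet normal -0.099 -0.971 0.220
  outer loop
   vertex 3.0 0.8 1.2
   vertex 5.6 0.4 0.6
   vertex 3.4 1.8 5.8
  endloop
 endfacet
 facet normal -0.237 -0.857 -0.458
  outer loop
   vertex 3.0 0.8 1.2
   vertex 0.6 2.0 0.2
   vertex 5.6 0.4 0.6
  endloop
 endfacet
 facet normal -0.457 -0.860 0.227
  outer loop
   vertex 3.0 0.8 1.2
   vertex 3.4 1.8 5.8
   vertex 0.8 2.6 3.6
  endloop
 endfacet
 facet normal -0.499 -0.848 0.179
  outer loop
   vertex 3.0 0.8 1.2
   vertex 0.8 2.6 3.6
   vertex 0.6 2.0 0.2
  endloop
 endfacet
 facet normal 0.759 -0.472 0.448
  outer loop
   vertex 4.6 2.4 4.4
   vertex 3.4 1.8 5.8
   vertex 5.6 0.4 0.6
  endloop
 endfacet
 facet normal 0.941 -0.125 0.314
  outer loop
   vertex 4.6 2.4 4.4
   vertex 5.6 0.4 0.6
   vertex 5.2 5.4 3.8
  endloop
 endfacet
 facet normal 0.764 -0.024 0.645
  outer loop
   vertex 4.6 2.4 4.4
   vertex 5.2 5.4 3.8
   vertex 3.4 1.8 5.8
  endloop
 endfacet
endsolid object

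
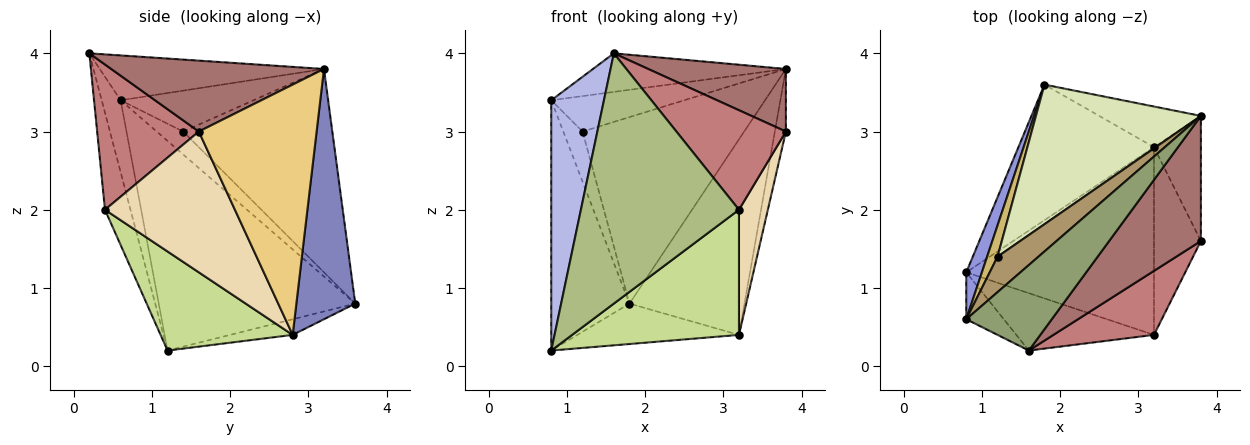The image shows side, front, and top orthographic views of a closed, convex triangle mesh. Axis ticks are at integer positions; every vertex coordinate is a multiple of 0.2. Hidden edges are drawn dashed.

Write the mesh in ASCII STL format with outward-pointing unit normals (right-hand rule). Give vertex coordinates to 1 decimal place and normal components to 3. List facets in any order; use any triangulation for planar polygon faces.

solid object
 facet normal -0.110 0.284 -0.953
  outer loop
   vertex 3.2 2.8 0.4
   vertex 0.8 1.2 0.2
   vertex 1.8 3.6 0.8
  endloop
 endfacet
 facet normal 0.448 0.875 -0.182
  outer loop
   vertex 3.2 2.8 0.4
   vertex 1.8 3.6 0.8
   vertex 3.8 3.2 3.8
  endloop
 endfacet
 facet normal -0.927 0.369 0.069
  outer loop
   vertex 0.8 0.6 3.4
   vertex 1.8 3.6 0.8
   vertex 0.8 1.2 0.2
  endloop
 endfacet
 facet normal -0.333 -0.927 -0.174
  outer loop
   vertex 0.8 0.6 3.4
   vertex 0.8 1.2 0.2
   vertex 1.6 0.2 4.0
  endloop
 endfacet
 facet normal -0.431 0.371 0.822
  outer loop
   vertex 0.8 0.6 3.4
   vertex 1.6 0.2 4.0
   vertex 3.8 3.2 3.8
  endloop
 endfacet
 facet normal -0.155 -0.963 -0.221
  outer loop
   vertex 3.2 0.4 2.0
   vertex 1.6 0.2 4.0
   vertex 0.8 1.2 0.2
  endloop
 endfacet
 facet normal 0.402 -0.508 -0.762
  outer loop
   vertex 3.2 0.4 2.0
   vertex 0.8 1.2 0.2
   vertex 3.2 2.8 0.4
  endloop
 endfacet
 facet normal -0.594 0.644 0.482
  outer loop
   vertex 1.2 1.4 3.0
   vertex 3.8 3.2 3.8
   vertex 1.8 3.6 0.8
  endloop
 endfacet
 facet normal -0.577 0.577 0.577
  outer loop
   vertex 1.2 1.4 3.0
   vertex 0.8 0.6 3.4
   vertex 3.8 3.2 3.8
  endloop
 endfacet
 facet normal -0.759 0.552 0.345
  outer loop
   vertex 1.2 1.4 3.0
   vertex 1.8 3.6 0.8
   vertex 0.8 0.6 3.4
  endloop
 endfacet
 facet normal 0.979 0.092 -0.184
  outer loop
   vertex 3.8 1.6 3.0
   vertex 3.2 2.8 0.4
   vertex 3.8 3.2 3.8
  endloop
 endfacet
 facet normal 0.928 -0.206 -0.309
  outer loop
   vertex 3.8 1.6 3.0
   vertex 3.2 0.4 2.0
   vertex 3.2 2.8 0.4
  endloop
 endfacet
 facet normal 0.569 -0.368 0.736
  outer loop
   vertex 3.8 1.6 3.0
   vertex 3.8 3.2 3.8
   vertex 1.6 0.2 4.0
  endloop
 endfacet
 facet normal 0.616 -0.663 0.426
  outer loop
   vertex 3.8 1.6 3.0
   vertex 1.6 0.2 4.0
   vertex 3.2 0.4 2.0
  endloop
 endfacet
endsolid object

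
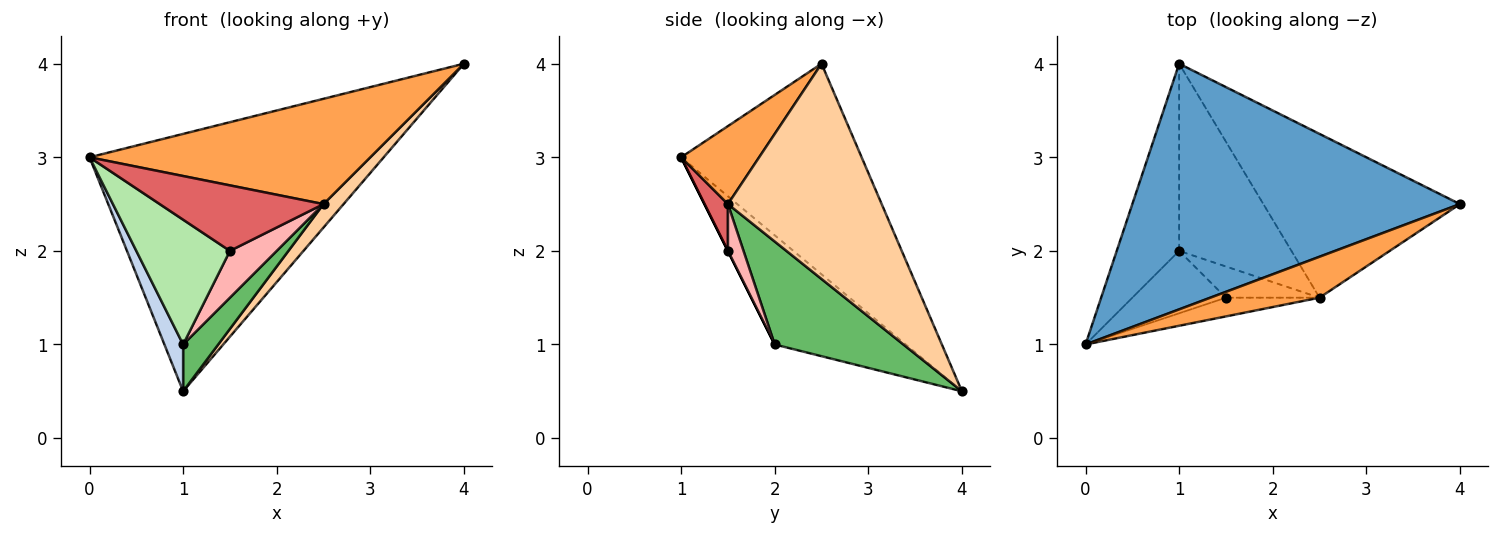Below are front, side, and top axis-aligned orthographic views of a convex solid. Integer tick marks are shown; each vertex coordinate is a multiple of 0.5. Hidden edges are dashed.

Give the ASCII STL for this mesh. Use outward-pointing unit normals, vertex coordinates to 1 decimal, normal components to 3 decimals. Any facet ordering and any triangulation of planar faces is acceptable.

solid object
 facet normal -0.406 0.661 0.631
  outer loop
   vertex 1.0 4.0 0.5
   vertex 0.0 1.0 3.0
   vertex 4.0 2.5 4.0
  endloop
 endfacet
 facet normal -0.862 -0.123 -0.492
  outer loop
   vertex 1.0 2.0 1.0
   vertex 0.0 1.0 3.0
   vertex 1.0 4.0 0.5
  endloop
 endfacet
 facet normal 0.251 -0.902 0.351
  outer loop
   vertex 2.5 1.5 2.5
   vertex 4.0 2.5 4.0
   vertex 0.0 1.0 3.0
  endloop
 endfacet
 facet normal 0.735 -0.096 -0.671
  outer loop
   vertex 2.5 1.5 2.5
   vertex 1.0 4.0 0.5
   vertex 4.0 2.5 4.0
  endloop
 endfacet
 facet normal 0.665 -0.181 -0.725
  outer loop
   vertex 2.5 1.5 2.5
   vertex 1.0 2.0 1.0
   vertex 1.0 4.0 0.5
  endloop
 endfacet
 facet normal 0.000 -0.894 -0.447
  outer loop
   vertex 1.5 1.5 2.0
   vertex 0.0 1.0 3.0
   vertex 1.0 2.0 1.0
  endloop
 endfacet
 facet normal 0.136 -0.953 -0.272
  outer loop
   vertex 1.5 1.5 2.0
   vertex 2.5 1.5 2.5
   vertex 0.0 1.0 3.0
  endloop
 endfacet
 facet normal 0.267 -0.802 -0.535
  outer loop
   vertex 1.5 1.5 2.0
   vertex 1.0 2.0 1.0
   vertex 2.5 1.5 2.5
  endloop
 endfacet
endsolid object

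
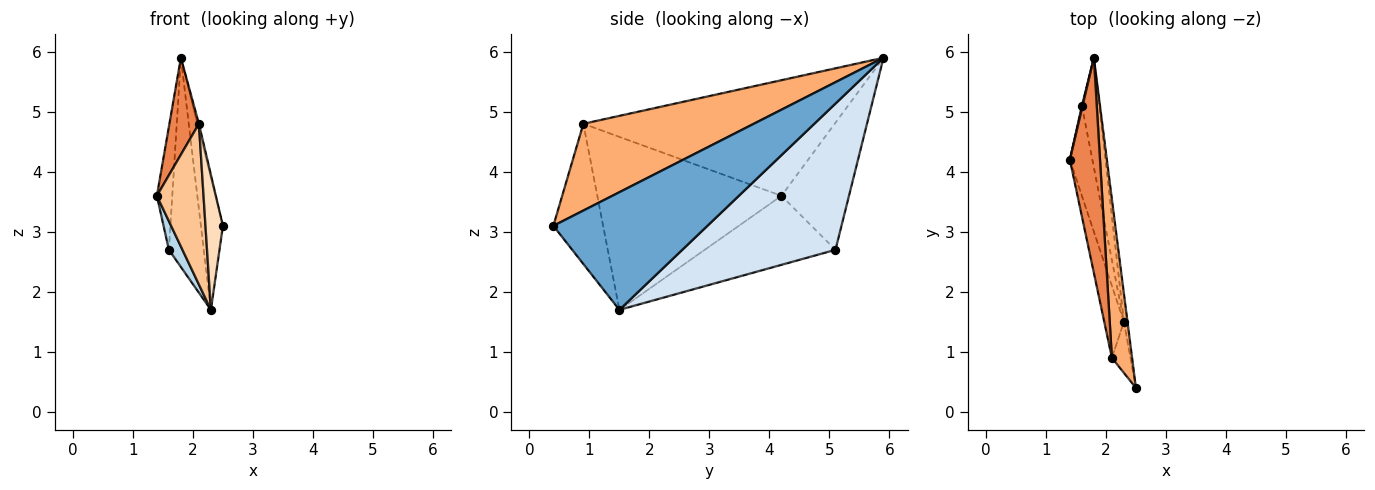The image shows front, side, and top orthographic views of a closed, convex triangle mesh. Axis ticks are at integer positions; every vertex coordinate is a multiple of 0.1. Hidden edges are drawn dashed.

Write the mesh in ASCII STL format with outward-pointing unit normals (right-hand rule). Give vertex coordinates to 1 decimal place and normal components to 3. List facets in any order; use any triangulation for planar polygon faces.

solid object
 facet normal 0.989 0.141 -0.030
  outer loop
   vertex 2.3 1.5 1.7
   vertex 1.8 5.9 5.9
   vertex 2.5 0.4 3.1
  endloop
 endfacet
 facet normal -0.975 0.222 0.005
  outer loop
   vertex 1.6 5.1 2.7
   vertex 1.4 4.2 3.6
   vertex 1.8 5.9 5.9
  endloop
 endfacet
 facet normal -0.946 -0.098 -0.309
  outer loop
   vertex 1.6 5.1 2.7
   vertex 2.3 1.5 1.7
   vertex 1.4 4.2 3.6
  endloop
 endfacet
 facet normal 0.969 0.220 -0.116
  outer loop
   vertex 1.6 5.1 2.7
   vertex 1.8 5.9 5.9
   vertex 2.3 1.5 1.7
  endloop
 endfacet
 facet normal -0.961 -0.113 0.251
  outer loop
   vertex 2.1 0.9 4.8
   vertex 1.8 5.9 5.9
   vertex 1.4 4.2 3.6
  endloop
 endfacet
 facet normal 0.974 0.009 0.227
  outer loop
   vertex 2.1 0.9 4.8
   vertex 2.5 0.4 3.1
   vertex 1.8 5.9 5.9
  endloop
 endfacet
 facet normal -0.964 -0.244 -0.109
  outer loop
   vertex 2.1 0.9 4.8
   vertex 1.4 4.2 3.6
   vertex 2.3 1.5 1.7
  endloop
 endfacet
 facet normal -0.937 -0.328 -0.124
  outer loop
   vertex 2.1 0.9 4.8
   vertex 2.3 1.5 1.7
   vertex 2.5 0.4 3.1
  endloop
 endfacet
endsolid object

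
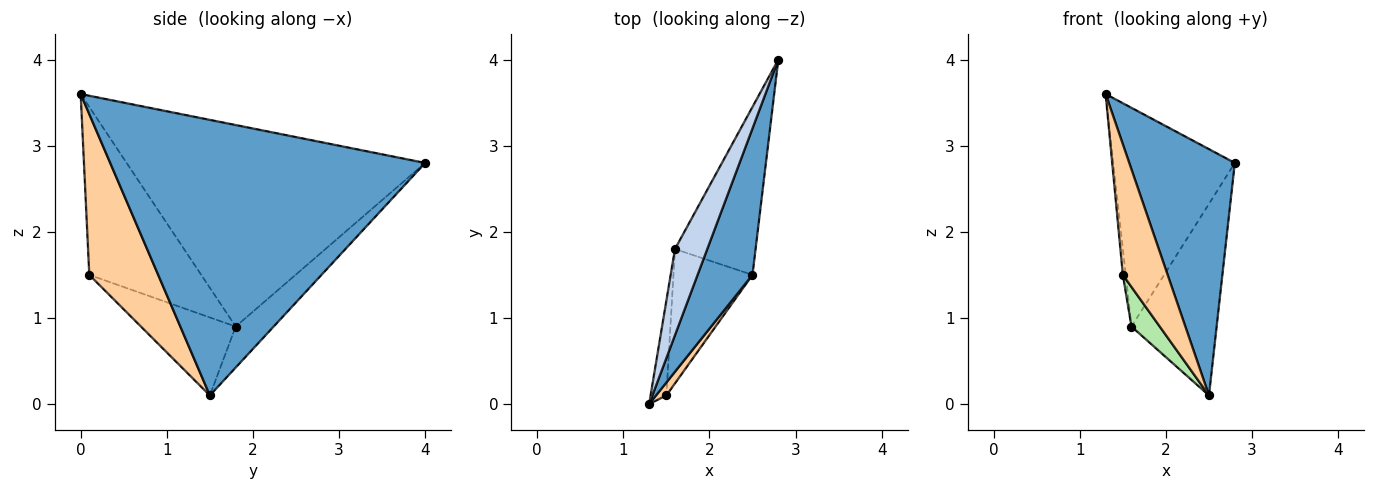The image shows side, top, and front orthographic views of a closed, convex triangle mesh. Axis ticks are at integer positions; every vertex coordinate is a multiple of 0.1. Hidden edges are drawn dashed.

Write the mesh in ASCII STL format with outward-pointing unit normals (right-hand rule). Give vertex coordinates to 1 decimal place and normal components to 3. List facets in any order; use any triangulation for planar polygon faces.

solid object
 facet normal 0.932 -0.312 0.186
  outer loop
   vertex 2.5 1.5 0.1
   vertex 2.8 4.0 2.8
   vertex 1.3 0.0 3.6
  endloop
 endfacet
 facet normal -0.916 0.373 0.147
  outer loop
   vertex 1.6 1.8 0.9
   vertex 1.3 0.0 3.6
   vertex 2.8 4.0 2.8
  endloop
 endfacet
 facet normal -0.318 0.713 -0.625
  outer loop
   vertex 1.6 1.8 0.9
   vertex 2.8 4.0 2.8
   vertex 2.5 1.5 0.1
  endloop
 endfacet
 facet normal 0.837 -0.544 0.054
  outer loop
   vertex 1.5 0.1 1.5
   vertex 2.5 1.5 0.1
   vertex 1.3 0.0 3.6
  endloop
 endfacet
 facet normal -0.995 0.026 -0.094
  outer loop
   vertex 1.5 0.1 1.5
   vertex 1.3 0.0 3.6
   vertex 1.6 1.8 0.9
  endloop
 endfacet
 facet normal -0.688 -0.205 -0.696
  outer loop
   vertex 1.5 0.1 1.5
   vertex 1.6 1.8 0.9
   vertex 2.5 1.5 0.1
  endloop
 endfacet
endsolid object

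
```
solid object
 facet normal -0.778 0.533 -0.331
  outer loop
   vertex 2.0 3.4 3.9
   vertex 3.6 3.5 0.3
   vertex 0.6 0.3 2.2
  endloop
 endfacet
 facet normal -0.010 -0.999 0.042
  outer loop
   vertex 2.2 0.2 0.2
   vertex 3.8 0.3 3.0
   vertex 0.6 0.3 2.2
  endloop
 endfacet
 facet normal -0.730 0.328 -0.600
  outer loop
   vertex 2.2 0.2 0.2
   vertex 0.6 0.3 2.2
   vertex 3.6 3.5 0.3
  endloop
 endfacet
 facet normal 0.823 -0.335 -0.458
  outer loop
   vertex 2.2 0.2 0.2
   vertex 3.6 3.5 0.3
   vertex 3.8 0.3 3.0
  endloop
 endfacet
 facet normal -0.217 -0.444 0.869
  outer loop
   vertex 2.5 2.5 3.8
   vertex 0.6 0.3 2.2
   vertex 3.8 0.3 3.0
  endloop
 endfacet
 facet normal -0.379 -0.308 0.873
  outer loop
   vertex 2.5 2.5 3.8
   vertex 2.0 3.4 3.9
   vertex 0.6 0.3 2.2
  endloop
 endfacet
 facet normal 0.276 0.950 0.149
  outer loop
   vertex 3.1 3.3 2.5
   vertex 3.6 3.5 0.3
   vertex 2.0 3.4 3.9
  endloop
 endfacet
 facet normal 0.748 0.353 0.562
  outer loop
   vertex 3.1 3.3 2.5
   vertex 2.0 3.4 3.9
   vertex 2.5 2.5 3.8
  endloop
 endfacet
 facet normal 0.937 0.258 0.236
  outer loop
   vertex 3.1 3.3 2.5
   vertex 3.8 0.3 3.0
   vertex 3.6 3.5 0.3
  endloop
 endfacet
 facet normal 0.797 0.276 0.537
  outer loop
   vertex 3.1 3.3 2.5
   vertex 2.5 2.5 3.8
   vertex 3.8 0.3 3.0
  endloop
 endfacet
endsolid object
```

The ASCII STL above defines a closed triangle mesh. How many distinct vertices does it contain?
7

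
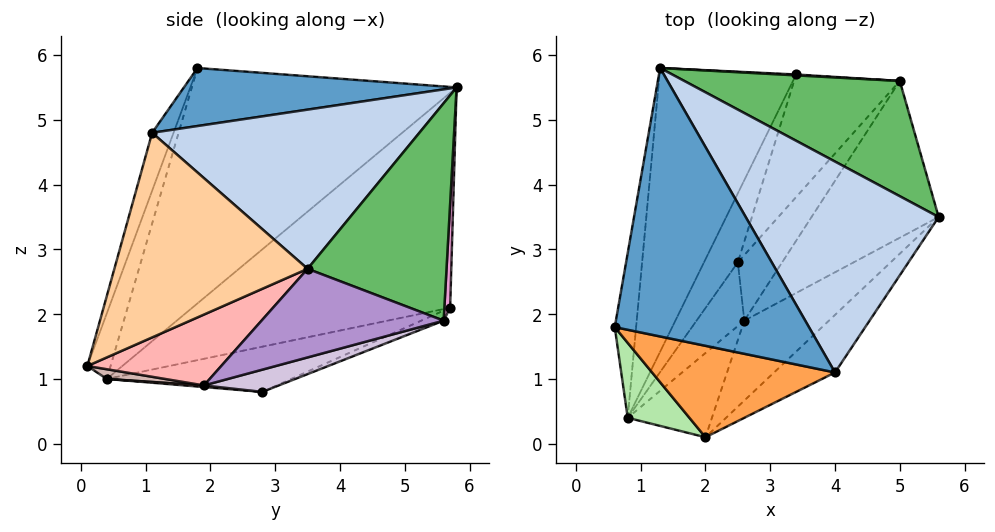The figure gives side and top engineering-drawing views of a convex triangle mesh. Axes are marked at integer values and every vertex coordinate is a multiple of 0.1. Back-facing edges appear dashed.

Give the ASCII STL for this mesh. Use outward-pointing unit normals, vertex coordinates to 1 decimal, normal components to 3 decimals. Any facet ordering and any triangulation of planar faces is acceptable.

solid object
 facet normal 0.286 0.022 0.958
  outer loop
   vertex 4.0 1.1 4.8
   vertex 1.3 5.8 5.5
   vertex 0.6 1.8 5.8
  endloop
 endfacet
 facet normal 0.617 0.243 0.748
  outer loop
   vertex 4.0 1.1 4.8
   vertex 5.6 3.5 2.7
   vertex 1.3 5.8 5.5
  endloop
 endfacet
 facet normal -0.101 -0.943 0.318
  outer loop
   vertex 4.0 1.1 4.8
   vertex 0.6 1.8 5.8
   vertex 2.0 0.1 1.2
  endloop
 endfacet
 facet normal 0.716 -0.664 -0.213
  outer loop
   vertex 4.0 1.1 4.8
   vertex 2.0 0.1 1.2
   vertex 5.6 3.5 2.7
  endloop
 endfacet
 facet normal 0.643 0.426 0.637
  outer loop
   vertex 5.0 5.6 1.9
   vertex 1.3 5.8 5.5
   vertex 5.6 3.5 2.7
  endloop
 endfacet
 facet normal -0.275 -0.926 0.259
  outer loop
   vertex 0.8 0.4 1.0
   vertex 2.0 0.1 1.2
   vertex 0.6 1.8 5.8
  endloop
 endfacet
 facet normal -0.982 0.165 -0.089
  outer loop
   vertex 0.8 0.4 1.0
   vertex 0.6 1.8 5.8
   vertex 1.3 5.8 5.5
  endloop
 endfacet
 facet normal 0.608 -0.323 -0.725
  outer loop
   vertex 2.6 1.9 0.9
   vertex 5.6 3.5 2.7
   vertex 2.0 0.1 1.2
  endloop
 endfacet
 facet normal 0.566 -0.148 -0.811
  outer loop
   vertex 2.6 1.9 0.9
   vertex 5.0 5.6 1.9
   vertex 5.6 3.5 2.7
  endloop
 endfacet
 facet normal 0.448 -0.049 -0.893
  outer loop
   vertex 2.6 1.9 0.9
   vertex 2.5 2.8 0.8
   vertex 5.0 5.6 1.9
  endloop
 endfacet
 facet normal 0.034 -0.107 -0.994
  outer loop
   vertex 2.6 1.9 0.9
   vertex 0.8 0.4 1.0
   vertex 2.5 2.8 0.8
  endloop
 endfacet
 facet normal 0.112 -0.200 -0.973
  outer loop
   vertex 2.6 1.9 0.9
   vertex 2.0 0.1 1.2
   vertex 0.8 0.4 1.0
  endloop
 endfacet
 facet normal 0.064 0.998 0.010
  outer loop
   vertex 3.4 5.7 2.1
   vertex 1.3 5.8 5.5
   vertex 5.0 5.6 1.9
  endloop
 endfacet
 facet normal -0.086 0.430 -0.899
  outer loop
   vertex 3.4 5.7 2.1
   vertex 5.0 5.6 1.9
   vertex 2.5 2.8 0.8
  endloop
 endfacet
 facet normal -0.747 0.465 -0.475
  outer loop
   vertex 3.4 5.7 2.1
   vertex 0.8 0.4 1.0
   vertex 1.3 5.8 5.5
  endloop
 endfacet
 facet normal -0.711 0.459 -0.532
  outer loop
   vertex 3.4 5.7 2.1
   vertex 2.5 2.8 0.8
   vertex 0.8 0.4 1.0
  endloop
 endfacet
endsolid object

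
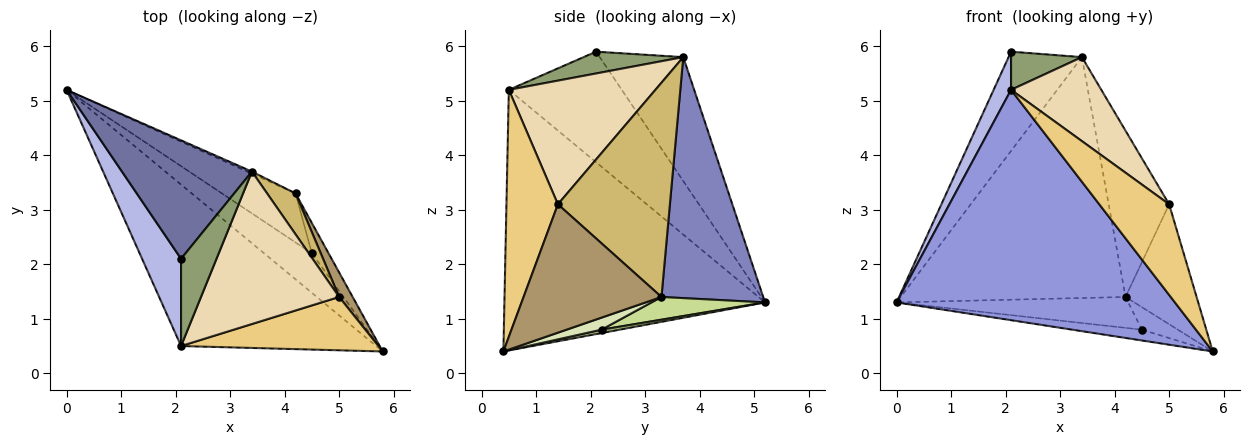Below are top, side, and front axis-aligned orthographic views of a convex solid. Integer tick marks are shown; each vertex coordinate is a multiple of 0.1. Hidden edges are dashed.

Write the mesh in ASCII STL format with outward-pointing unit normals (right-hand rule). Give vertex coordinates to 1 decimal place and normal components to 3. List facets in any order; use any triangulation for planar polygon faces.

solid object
 facet normal -0.590 0.518 0.619
  outer loop
   vertex 3.4 3.7 5.8
   vertex 0.0 5.2 1.3
   vertex 2.1 2.1 5.9
  endloop
 endfacet
 facet normal 0.412 0.911 -0.008
  outer loop
   vertex 3.4 3.7 5.8
   vertex 4.2 3.3 1.4
   vertex 0.0 5.2 1.3
  endloop
 endfacet
 facet normal -0.608 -0.650 -0.455
  outer loop
   vertex 2.1 0.5 5.2
   vertex 0.0 5.2 1.3
   vertex 5.8 0.4 0.4
  endloop
 endfacet
 facet normal -0.933 -0.144 0.329
  outer loop
   vertex 2.1 0.5 5.2
   vertex 2.1 2.1 5.9
   vertex 0.0 5.2 1.3
  endloop
 endfacet
 facet normal 0.491 -0.349 0.798
  outer loop
   vertex 2.1 0.5 5.2
   vertex 3.4 3.7 5.8
   vertex 2.1 2.1 5.9
  endloop
 endfacet
 facet normal 0.069 0.263 -0.962
  outer loop
   vertex 4.5 2.2 0.8
   vertex 5.8 0.4 0.4
   vertex 0.0 5.2 1.3
  endloop
 endfacet
 facet normal 0.253 0.516 -0.819
  outer loop
   vertex 4.5 2.2 0.8
   vertex 0.0 5.2 1.3
   vertex 4.2 3.3 1.4
  endloop
 endfacet
 facet normal 0.500 0.516 -0.696
  outer loop
   vertex 4.5 2.2 0.8
   vertex 4.2 3.3 1.4
   vertex 5.8 0.4 0.4
  endloop
 endfacet
 facet normal 0.885 0.456 0.093
  outer loop
   vertex 5.0 1.4 3.1
   vertex 5.8 0.4 0.4
   vertex 4.2 3.3 1.4
  endloop
 endfacet
 facet normal 0.874 0.472 0.116
  outer loop
   vertex 5.0 1.4 3.1
   vertex 4.2 3.3 1.4
   vertex 3.4 3.7 5.8
  endloop
 endfacet
 facet normal 0.536 -0.728 0.428
  outer loop
   vertex 5.0 1.4 3.1
   vertex 2.1 0.5 5.2
   vertex 5.8 0.4 0.4
  endloop
 endfacet
 facet normal 0.617 -0.380 0.689
  outer loop
   vertex 5.0 1.4 3.1
   vertex 3.4 3.7 5.8
   vertex 2.1 0.5 5.2
  endloop
 endfacet
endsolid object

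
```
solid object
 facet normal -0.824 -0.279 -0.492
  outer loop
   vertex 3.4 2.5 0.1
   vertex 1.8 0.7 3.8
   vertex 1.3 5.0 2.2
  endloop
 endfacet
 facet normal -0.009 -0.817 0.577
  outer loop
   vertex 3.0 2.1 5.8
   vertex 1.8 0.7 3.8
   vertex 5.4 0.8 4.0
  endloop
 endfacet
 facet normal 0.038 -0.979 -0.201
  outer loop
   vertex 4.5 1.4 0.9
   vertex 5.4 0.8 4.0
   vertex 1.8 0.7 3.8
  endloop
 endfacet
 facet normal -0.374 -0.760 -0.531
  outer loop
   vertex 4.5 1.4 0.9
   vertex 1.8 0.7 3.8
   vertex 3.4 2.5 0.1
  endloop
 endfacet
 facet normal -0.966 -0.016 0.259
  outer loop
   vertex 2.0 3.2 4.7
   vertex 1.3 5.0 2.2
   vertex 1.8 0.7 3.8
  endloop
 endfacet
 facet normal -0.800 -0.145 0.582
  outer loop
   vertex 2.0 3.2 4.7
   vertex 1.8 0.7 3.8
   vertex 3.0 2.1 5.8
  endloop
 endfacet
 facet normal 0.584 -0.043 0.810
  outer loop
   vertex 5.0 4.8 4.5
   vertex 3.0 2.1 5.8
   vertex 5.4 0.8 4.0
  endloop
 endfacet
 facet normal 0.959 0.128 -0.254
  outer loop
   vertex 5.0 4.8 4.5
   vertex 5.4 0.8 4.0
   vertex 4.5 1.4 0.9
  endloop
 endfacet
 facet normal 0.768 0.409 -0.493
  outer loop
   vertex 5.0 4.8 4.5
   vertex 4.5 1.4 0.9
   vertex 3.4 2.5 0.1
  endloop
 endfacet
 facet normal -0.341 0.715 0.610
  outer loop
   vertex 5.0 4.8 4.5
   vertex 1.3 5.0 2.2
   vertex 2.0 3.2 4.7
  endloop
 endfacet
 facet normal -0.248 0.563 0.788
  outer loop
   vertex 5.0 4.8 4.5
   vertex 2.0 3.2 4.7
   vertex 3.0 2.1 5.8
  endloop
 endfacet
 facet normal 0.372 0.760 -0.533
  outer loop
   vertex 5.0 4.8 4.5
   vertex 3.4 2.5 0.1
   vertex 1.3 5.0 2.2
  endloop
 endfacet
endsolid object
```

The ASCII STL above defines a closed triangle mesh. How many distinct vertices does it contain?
8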